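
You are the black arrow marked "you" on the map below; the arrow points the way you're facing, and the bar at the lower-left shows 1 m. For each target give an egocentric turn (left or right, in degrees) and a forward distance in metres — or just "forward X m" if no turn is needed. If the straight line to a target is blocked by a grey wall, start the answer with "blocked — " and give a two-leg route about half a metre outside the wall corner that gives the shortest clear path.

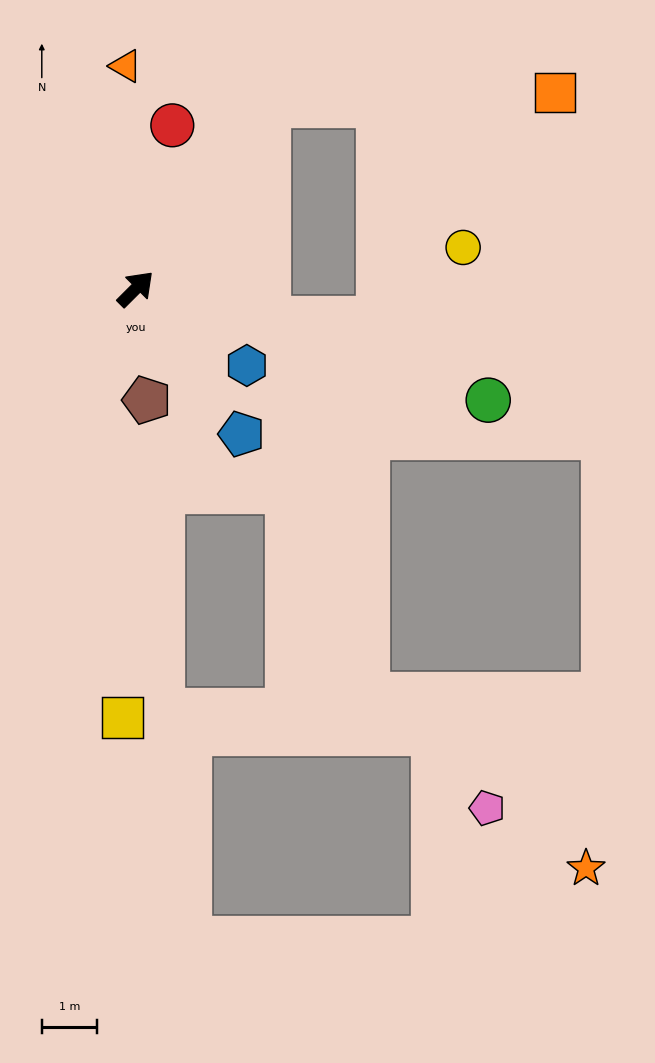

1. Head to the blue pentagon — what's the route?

turn right 99°, forward 3.3 m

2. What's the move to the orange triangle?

turn left 48°, forward 4.1 m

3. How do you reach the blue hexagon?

turn right 80°, forward 2.5 m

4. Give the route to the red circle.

turn left 32°, forward 3.1 m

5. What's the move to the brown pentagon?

turn right 129°, forward 2.0 m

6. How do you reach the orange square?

blocked — turn left 10°, forward 4.1 m, then turn right 53°, forward 5.2 m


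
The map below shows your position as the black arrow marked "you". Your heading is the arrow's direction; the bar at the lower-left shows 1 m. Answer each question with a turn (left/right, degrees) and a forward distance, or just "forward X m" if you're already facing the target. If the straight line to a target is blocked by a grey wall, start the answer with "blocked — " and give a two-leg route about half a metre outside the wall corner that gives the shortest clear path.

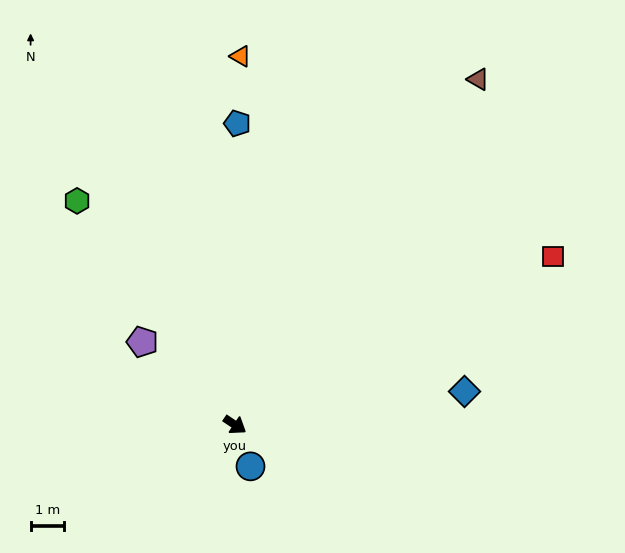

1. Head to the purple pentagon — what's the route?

turn left 172°, forward 3.7 m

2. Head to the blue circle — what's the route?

turn right 36°, forward 1.3 m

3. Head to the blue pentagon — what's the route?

turn left 123°, forward 9.0 m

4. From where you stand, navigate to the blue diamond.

turn left 42°, forward 6.9 m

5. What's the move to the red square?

turn left 62°, forward 10.7 m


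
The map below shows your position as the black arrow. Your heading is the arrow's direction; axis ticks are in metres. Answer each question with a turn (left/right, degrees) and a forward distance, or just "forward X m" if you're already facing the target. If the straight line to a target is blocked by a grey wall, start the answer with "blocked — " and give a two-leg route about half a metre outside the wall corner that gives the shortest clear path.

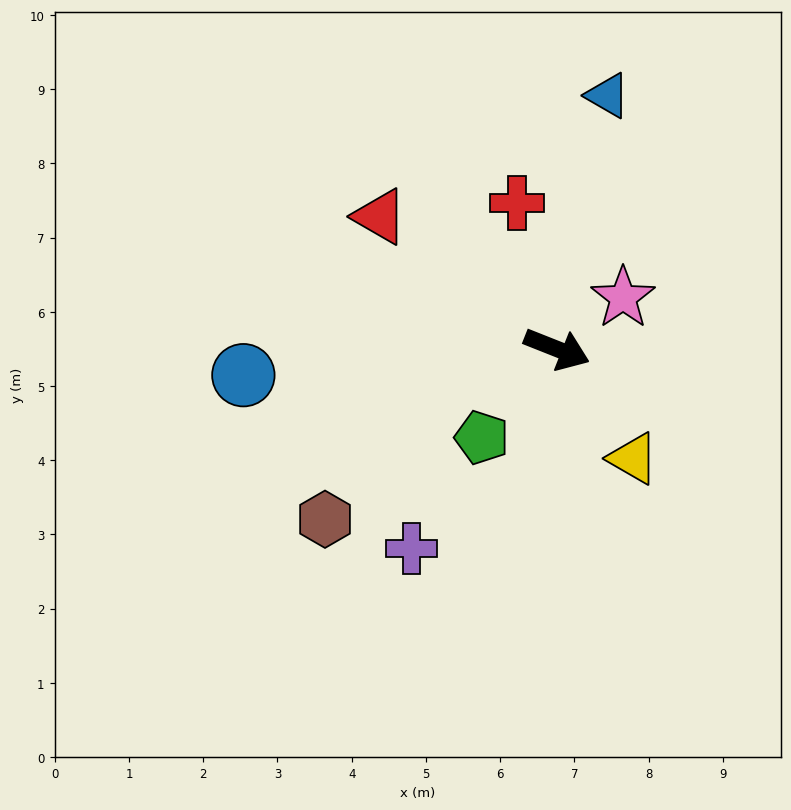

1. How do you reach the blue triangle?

turn left 100°, forward 3.5 m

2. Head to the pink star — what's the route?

turn left 59°, forward 1.1 m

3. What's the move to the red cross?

turn left 127°, forward 2.0 m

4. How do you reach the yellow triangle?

turn right 34°, forward 1.8 m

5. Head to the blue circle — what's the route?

turn right 154°, forward 4.2 m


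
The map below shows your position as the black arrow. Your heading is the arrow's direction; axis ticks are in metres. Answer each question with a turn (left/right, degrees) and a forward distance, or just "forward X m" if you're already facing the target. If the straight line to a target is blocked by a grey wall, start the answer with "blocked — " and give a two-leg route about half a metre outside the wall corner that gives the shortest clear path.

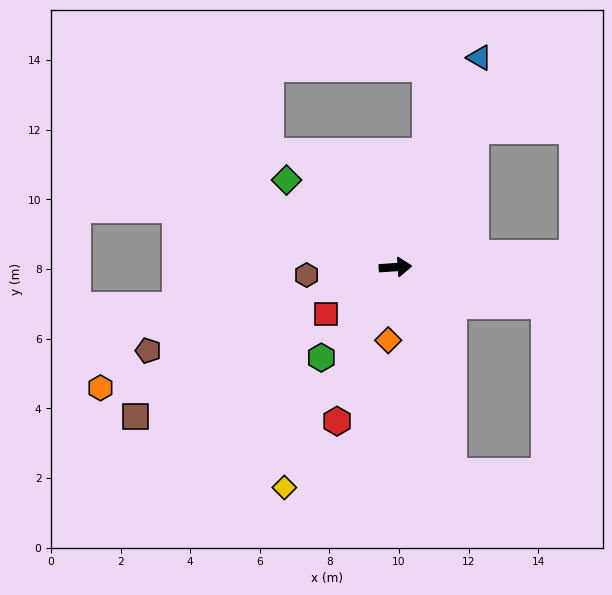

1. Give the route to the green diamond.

turn left 137°, forward 4.0 m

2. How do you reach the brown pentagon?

turn right 165°, forward 7.5 m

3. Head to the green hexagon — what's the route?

turn right 133°, forward 3.4 m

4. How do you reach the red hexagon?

turn right 115°, forward 4.7 m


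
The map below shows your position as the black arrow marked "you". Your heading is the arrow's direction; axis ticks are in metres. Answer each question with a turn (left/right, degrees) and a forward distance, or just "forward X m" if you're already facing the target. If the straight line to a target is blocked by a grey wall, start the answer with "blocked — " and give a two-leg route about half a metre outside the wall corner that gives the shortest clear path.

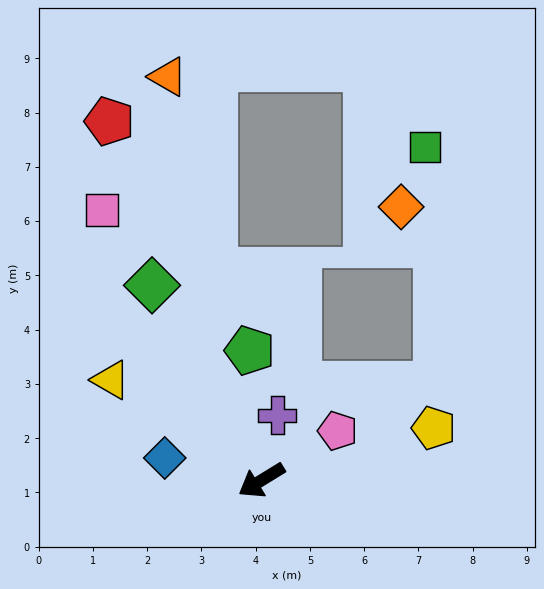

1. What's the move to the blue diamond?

turn right 45°, forward 1.8 m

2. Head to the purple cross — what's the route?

turn right 135°, forward 1.2 m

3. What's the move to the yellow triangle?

turn right 65°, forward 3.3 m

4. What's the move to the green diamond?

turn right 92°, forward 4.1 m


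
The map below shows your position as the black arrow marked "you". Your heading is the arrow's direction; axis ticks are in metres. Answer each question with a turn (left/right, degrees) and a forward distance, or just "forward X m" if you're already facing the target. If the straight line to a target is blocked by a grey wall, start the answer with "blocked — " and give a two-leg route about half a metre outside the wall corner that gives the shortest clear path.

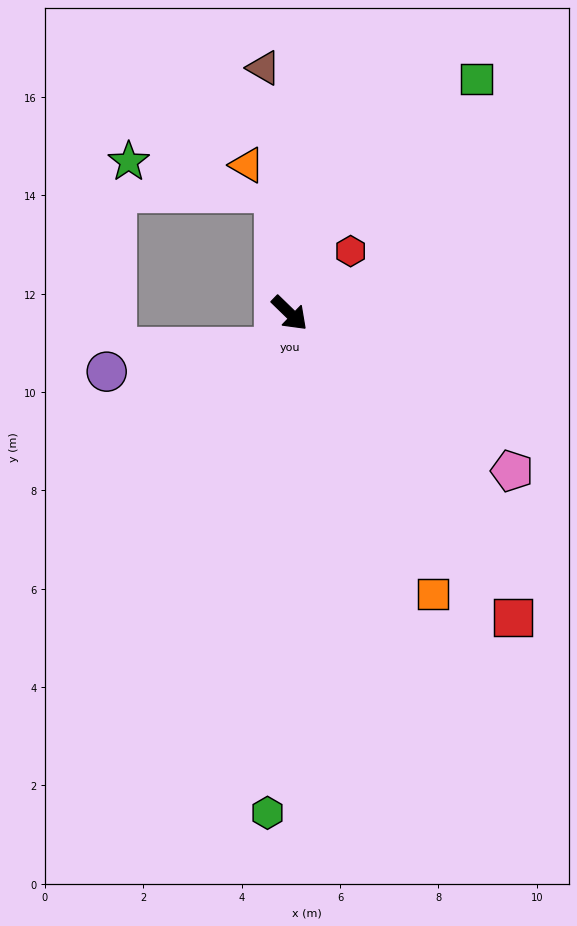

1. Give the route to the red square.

turn right 10°, forward 7.7 m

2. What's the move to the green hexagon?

turn right 48°, forward 10.2 m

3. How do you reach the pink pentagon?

turn left 9°, forward 5.5 m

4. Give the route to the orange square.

turn right 19°, forward 6.4 m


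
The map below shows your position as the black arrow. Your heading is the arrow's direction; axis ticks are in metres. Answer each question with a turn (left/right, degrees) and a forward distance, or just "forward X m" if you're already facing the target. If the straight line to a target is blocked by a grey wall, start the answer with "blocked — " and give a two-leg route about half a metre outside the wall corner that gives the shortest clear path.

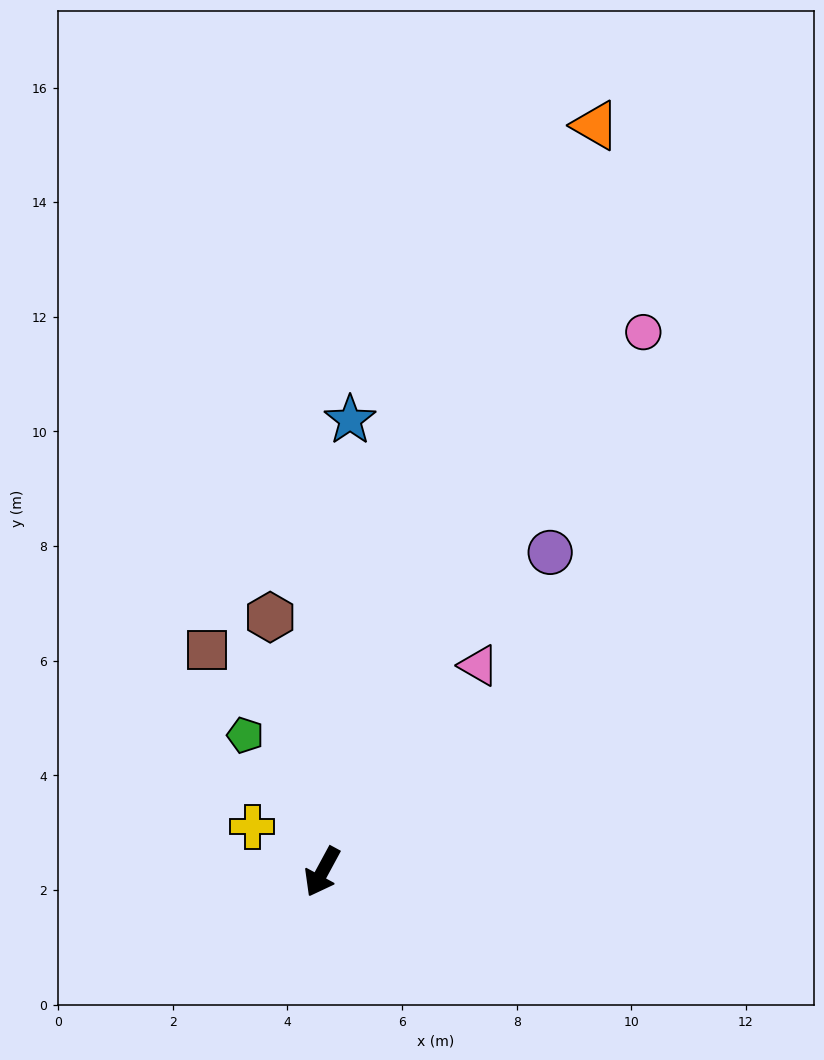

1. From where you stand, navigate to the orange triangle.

turn right 172°, forward 13.9 m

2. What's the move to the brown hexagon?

turn right 140°, forward 4.5 m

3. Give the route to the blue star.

turn right 155°, forward 7.9 m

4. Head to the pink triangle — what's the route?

turn left 171°, forward 4.5 m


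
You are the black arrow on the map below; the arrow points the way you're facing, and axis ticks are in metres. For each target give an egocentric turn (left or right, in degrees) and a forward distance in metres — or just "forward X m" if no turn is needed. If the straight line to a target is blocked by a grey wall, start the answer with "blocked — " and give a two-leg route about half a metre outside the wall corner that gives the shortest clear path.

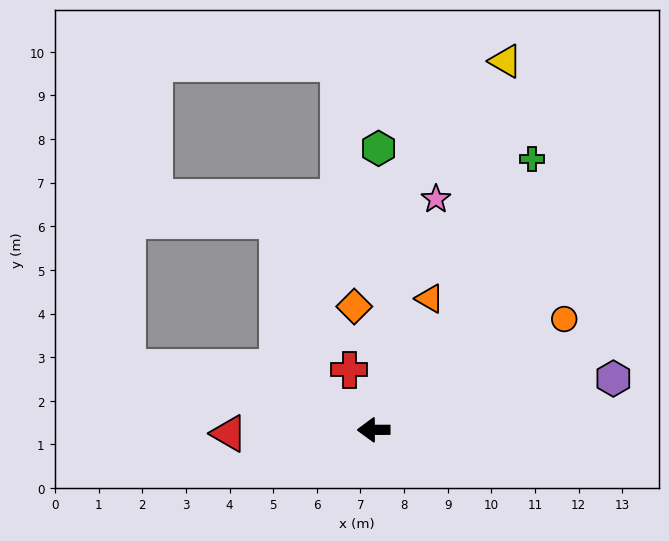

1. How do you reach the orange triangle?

turn right 113°, forward 3.3 m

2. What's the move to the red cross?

turn right 68°, forward 1.5 m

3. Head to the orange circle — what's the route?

turn right 150°, forward 5.1 m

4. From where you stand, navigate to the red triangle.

forward 3.3 m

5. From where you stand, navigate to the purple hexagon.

turn right 168°, forward 5.6 m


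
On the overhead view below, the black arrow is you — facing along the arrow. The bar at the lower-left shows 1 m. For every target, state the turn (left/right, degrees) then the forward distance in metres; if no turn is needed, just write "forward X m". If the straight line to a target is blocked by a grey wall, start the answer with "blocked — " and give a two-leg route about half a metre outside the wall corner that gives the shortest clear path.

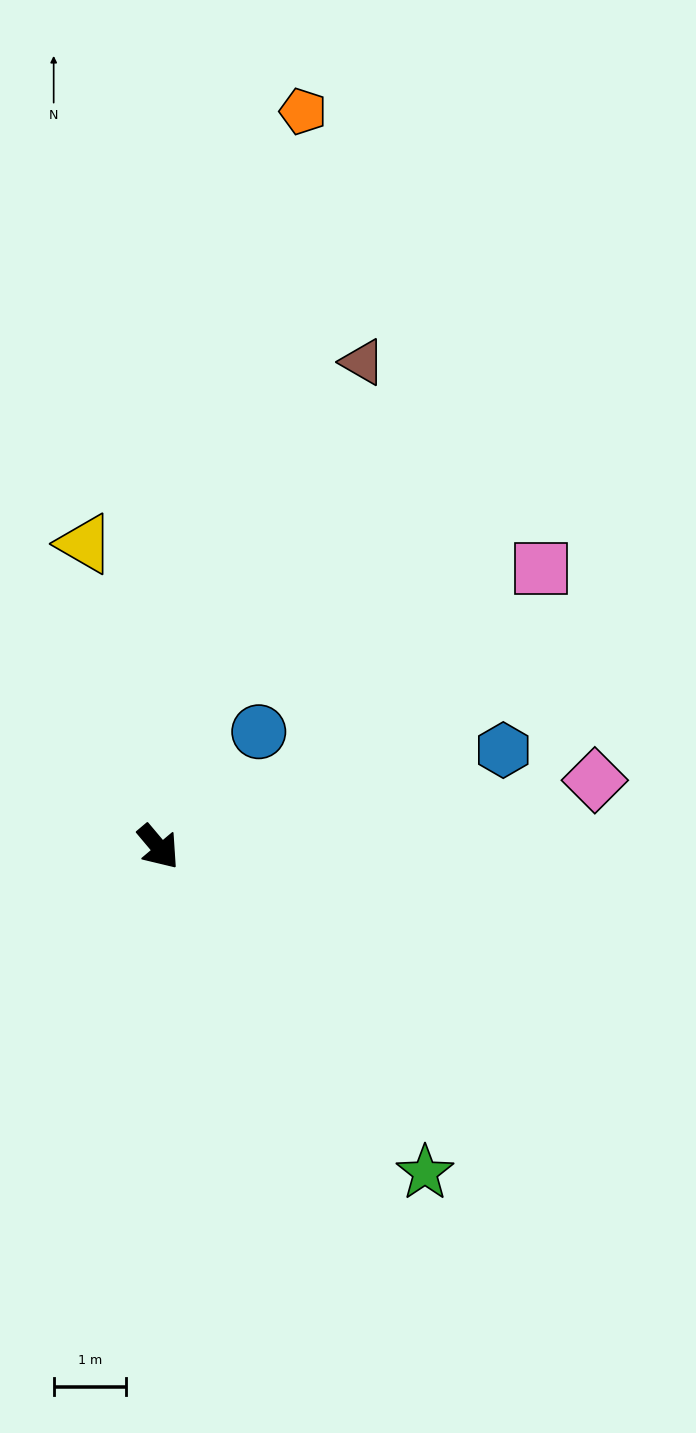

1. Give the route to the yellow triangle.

turn left 154°, forward 4.3 m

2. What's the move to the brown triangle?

turn left 117°, forward 7.3 m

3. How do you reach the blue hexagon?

turn left 66°, forward 4.9 m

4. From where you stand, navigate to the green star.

forward 5.8 m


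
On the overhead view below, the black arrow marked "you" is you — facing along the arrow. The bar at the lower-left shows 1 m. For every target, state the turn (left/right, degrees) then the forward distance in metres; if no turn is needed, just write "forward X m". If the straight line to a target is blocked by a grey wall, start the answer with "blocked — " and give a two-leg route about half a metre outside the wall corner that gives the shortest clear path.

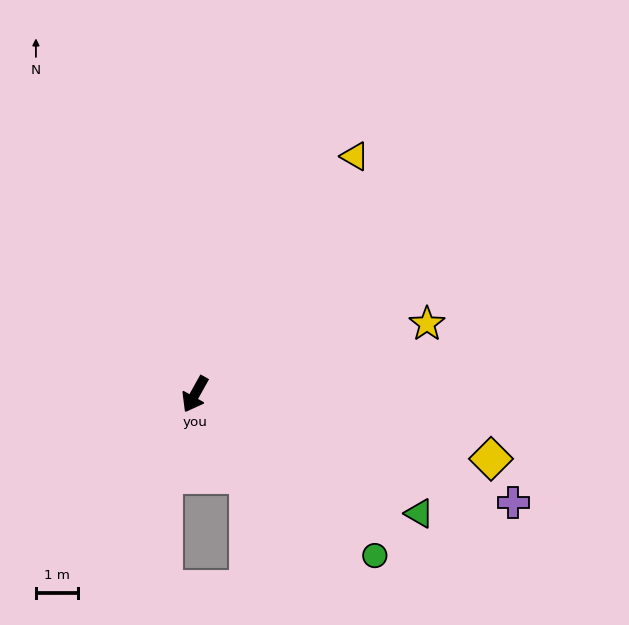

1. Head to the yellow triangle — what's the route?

turn left 175°, forward 6.8 m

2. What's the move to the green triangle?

turn left 91°, forward 6.1 m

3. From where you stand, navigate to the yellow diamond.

turn left 107°, forward 7.2 m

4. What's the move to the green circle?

turn left 77°, forward 5.8 m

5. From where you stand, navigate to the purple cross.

turn left 100°, forward 8.0 m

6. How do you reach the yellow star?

turn left 136°, forward 5.8 m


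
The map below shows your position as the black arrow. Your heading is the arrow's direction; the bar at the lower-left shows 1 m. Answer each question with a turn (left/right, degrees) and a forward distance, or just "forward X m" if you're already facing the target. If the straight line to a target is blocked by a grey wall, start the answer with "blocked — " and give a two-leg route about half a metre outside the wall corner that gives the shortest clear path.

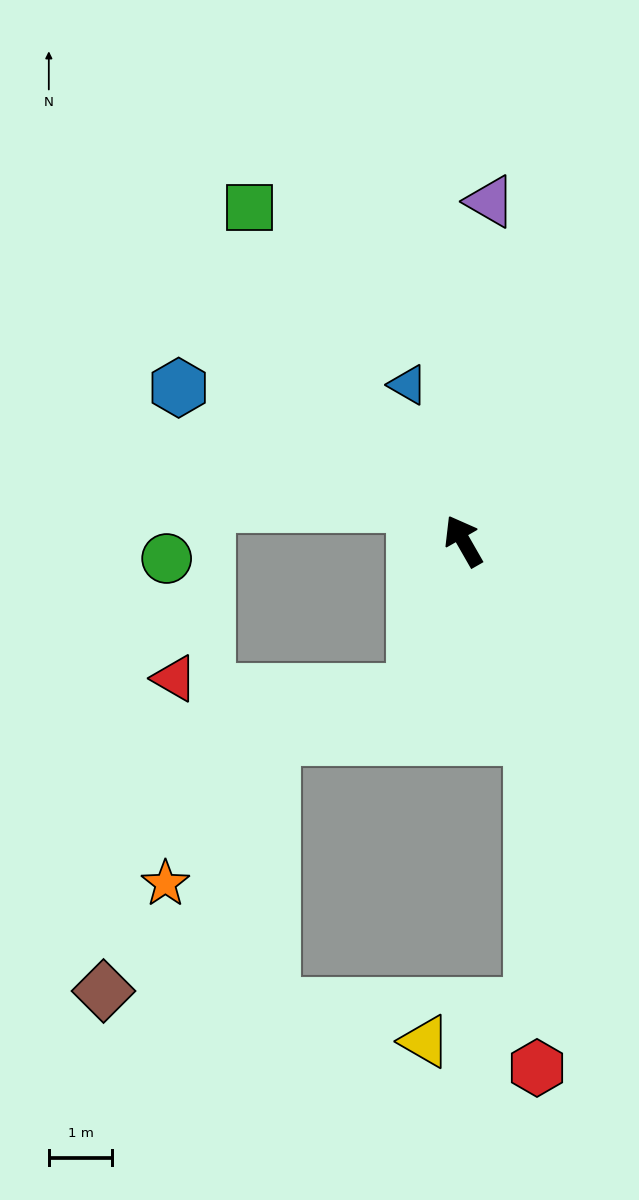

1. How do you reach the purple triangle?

turn right 34°, forward 5.4 m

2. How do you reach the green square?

turn left 3°, forward 6.2 m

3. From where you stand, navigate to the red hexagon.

blocked — turn left 169°, forward 3.3 m, then turn right 18°, forward 5.2 m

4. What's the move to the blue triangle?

turn right 10°, forward 2.6 m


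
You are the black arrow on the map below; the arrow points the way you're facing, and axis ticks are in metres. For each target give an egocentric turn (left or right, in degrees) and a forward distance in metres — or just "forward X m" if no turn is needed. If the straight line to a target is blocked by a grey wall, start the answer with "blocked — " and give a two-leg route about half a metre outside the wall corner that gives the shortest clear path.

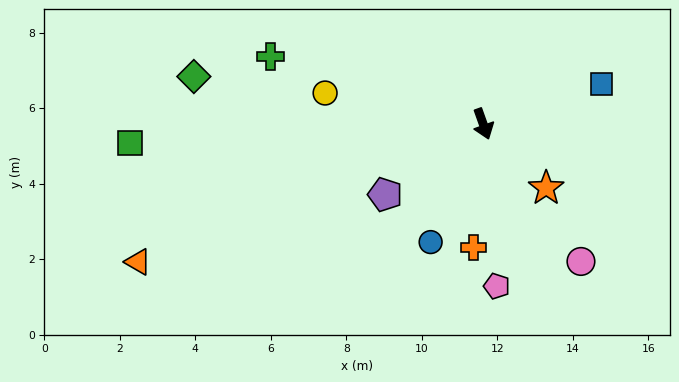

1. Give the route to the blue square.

turn left 89°, forward 3.3 m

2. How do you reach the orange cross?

turn right 24°, forward 3.3 m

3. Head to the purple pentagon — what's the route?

turn right 74°, forward 3.2 m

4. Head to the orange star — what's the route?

turn left 25°, forward 2.4 m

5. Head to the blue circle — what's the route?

turn right 44°, forward 3.4 m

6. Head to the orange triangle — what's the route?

turn right 88°, forward 9.8 m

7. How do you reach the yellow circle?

turn right 121°, forward 4.3 m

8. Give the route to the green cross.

turn right 127°, forward 5.9 m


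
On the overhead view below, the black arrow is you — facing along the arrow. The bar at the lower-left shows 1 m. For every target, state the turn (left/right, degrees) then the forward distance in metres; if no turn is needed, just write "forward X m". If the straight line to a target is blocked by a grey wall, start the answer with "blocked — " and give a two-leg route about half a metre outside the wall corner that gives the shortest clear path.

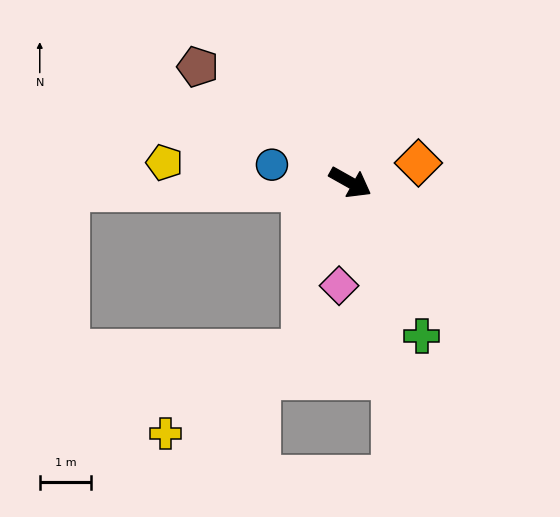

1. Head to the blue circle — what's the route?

turn right 163°, forward 1.6 m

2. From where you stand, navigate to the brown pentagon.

turn left 172°, forward 3.7 m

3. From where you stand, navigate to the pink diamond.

turn right 67°, forward 2.0 m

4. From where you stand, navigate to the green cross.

turn right 36°, forward 3.3 m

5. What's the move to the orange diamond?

turn left 45°, forward 1.4 m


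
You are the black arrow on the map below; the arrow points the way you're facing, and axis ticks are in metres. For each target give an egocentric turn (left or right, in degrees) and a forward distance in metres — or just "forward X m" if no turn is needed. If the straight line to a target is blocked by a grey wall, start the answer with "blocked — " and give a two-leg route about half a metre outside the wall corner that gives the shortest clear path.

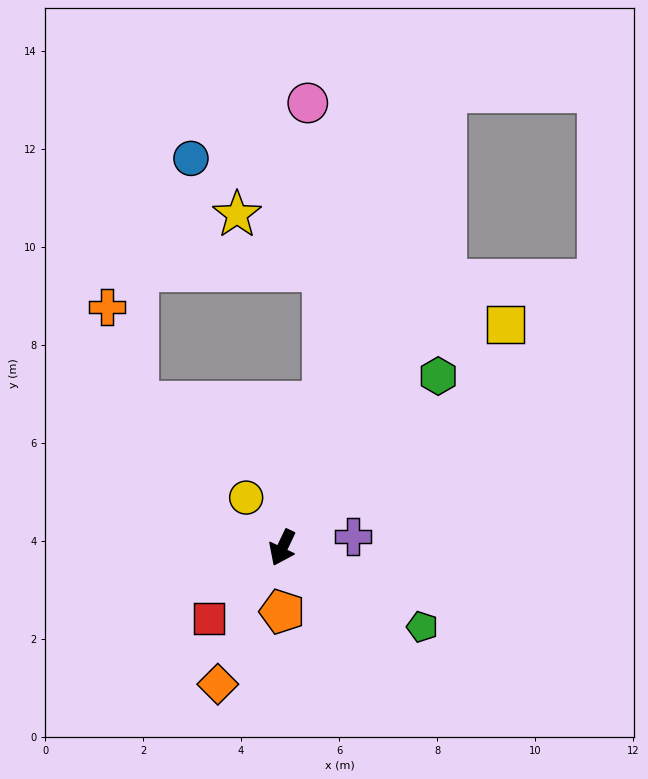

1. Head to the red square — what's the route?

turn right 20°, forward 2.1 m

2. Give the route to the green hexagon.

turn left 163°, forward 4.7 m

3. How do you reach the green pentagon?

turn left 86°, forward 3.3 m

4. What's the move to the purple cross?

turn left 124°, forward 1.5 m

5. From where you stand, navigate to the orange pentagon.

turn left 25°, forward 1.3 m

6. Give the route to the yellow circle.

turn right 119°, forward 1.3 m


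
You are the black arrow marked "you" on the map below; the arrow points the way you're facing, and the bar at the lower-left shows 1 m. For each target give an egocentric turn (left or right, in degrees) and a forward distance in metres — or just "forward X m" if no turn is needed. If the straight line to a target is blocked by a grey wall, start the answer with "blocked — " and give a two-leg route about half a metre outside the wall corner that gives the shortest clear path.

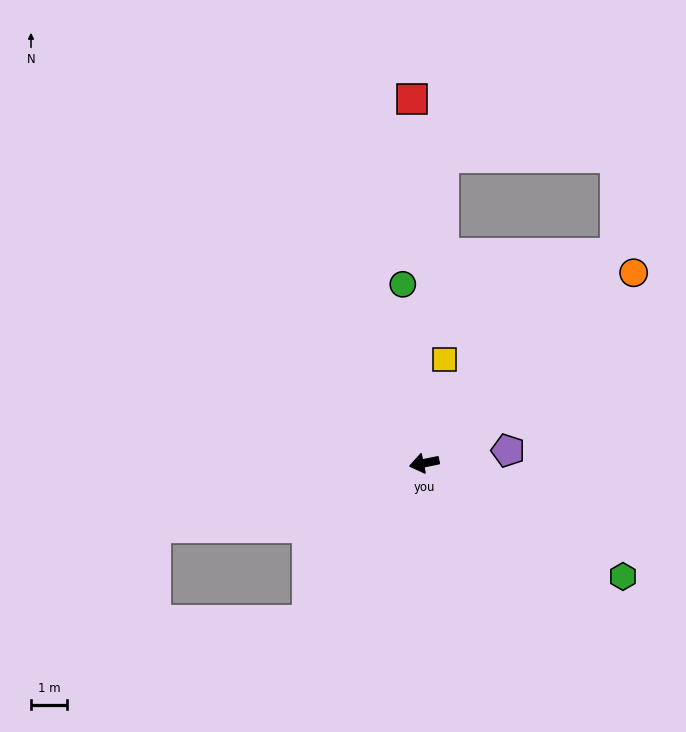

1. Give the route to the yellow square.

turn right 112°, forward 2.9 m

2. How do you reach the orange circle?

turn right 149°, forward 7.8 m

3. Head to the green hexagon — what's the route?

turn left 139°, forward 6.3 m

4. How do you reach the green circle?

turn right 95°, forward 5.0 m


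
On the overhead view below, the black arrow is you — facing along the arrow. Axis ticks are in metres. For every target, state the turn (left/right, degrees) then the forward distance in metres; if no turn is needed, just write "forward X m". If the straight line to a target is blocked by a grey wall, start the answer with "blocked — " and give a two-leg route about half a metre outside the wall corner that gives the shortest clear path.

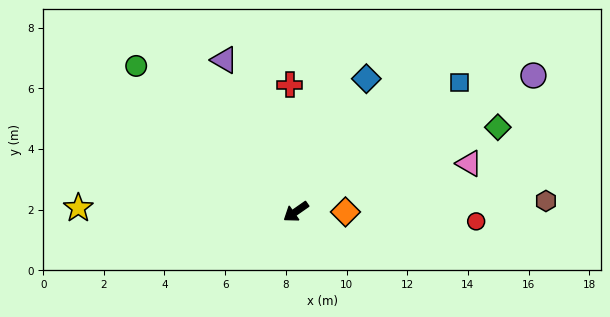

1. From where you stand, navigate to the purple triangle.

turn right 100°, forward 5.5 m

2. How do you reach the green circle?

turn right 77°, forward 7.1 m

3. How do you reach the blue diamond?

turn right 153°, forward 5.0 m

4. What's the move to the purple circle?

turn left 175°, forward 9.0 m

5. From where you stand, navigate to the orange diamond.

turn left 145°, forward 1.6 m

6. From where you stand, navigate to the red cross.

turn right 122°, forward 4.2 m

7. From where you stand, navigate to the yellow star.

turn right 36°, forward 7.2 m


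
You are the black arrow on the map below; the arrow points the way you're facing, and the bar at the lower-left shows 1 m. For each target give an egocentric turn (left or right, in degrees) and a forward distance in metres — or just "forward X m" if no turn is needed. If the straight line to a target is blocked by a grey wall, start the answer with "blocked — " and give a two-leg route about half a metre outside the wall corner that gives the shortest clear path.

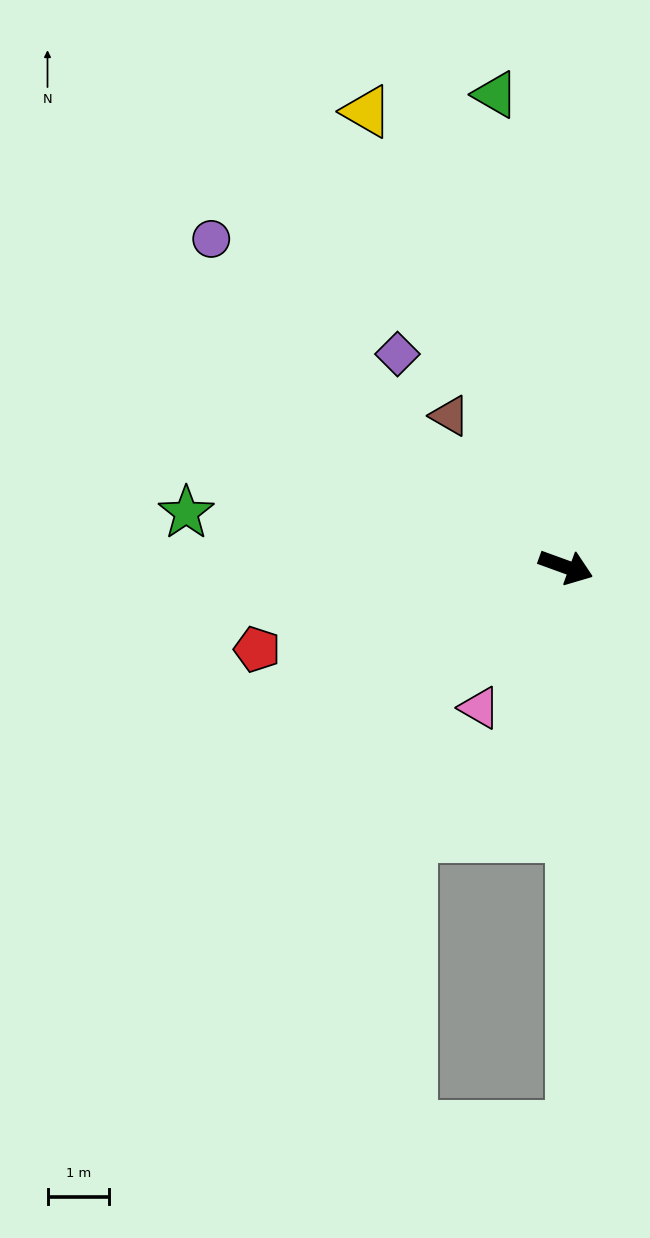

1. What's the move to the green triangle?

turn left 118°, forward 7.7 m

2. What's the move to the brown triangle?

turn left 147°, forward 3.1 m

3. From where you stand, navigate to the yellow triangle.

turn left 134°, forward 8.0 m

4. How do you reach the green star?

turn right 168°, forward 6.2 m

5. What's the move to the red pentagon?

turn right 145°, forward 5.2 m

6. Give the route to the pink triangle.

turn right 102°, forward 2.7 m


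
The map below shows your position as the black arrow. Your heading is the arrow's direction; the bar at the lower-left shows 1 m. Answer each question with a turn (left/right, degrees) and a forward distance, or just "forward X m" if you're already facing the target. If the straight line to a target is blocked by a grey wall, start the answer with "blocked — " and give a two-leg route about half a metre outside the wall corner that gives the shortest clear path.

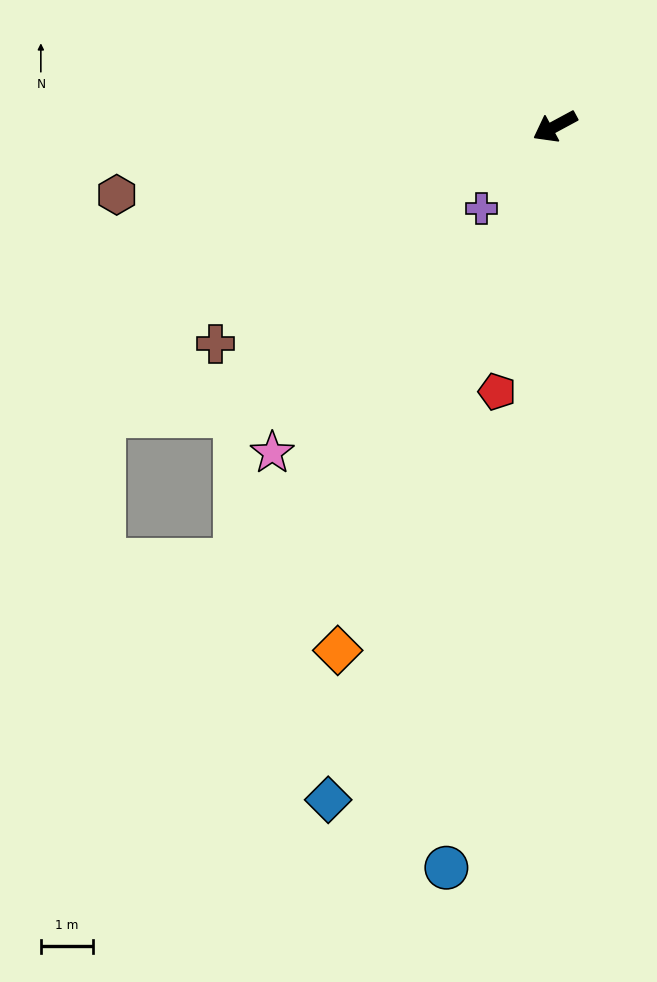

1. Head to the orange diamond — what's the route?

turn left 39°, forward 10.9 m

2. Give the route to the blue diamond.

turn left 43°, forward 13.7 m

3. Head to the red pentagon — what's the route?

turn left 49°, forward 5.2 m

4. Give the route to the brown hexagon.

turn right 20°, forward 8.5 m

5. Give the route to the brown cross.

turn left 4°, forward 7.8 m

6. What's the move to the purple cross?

turn left 20°, forward 2.1 m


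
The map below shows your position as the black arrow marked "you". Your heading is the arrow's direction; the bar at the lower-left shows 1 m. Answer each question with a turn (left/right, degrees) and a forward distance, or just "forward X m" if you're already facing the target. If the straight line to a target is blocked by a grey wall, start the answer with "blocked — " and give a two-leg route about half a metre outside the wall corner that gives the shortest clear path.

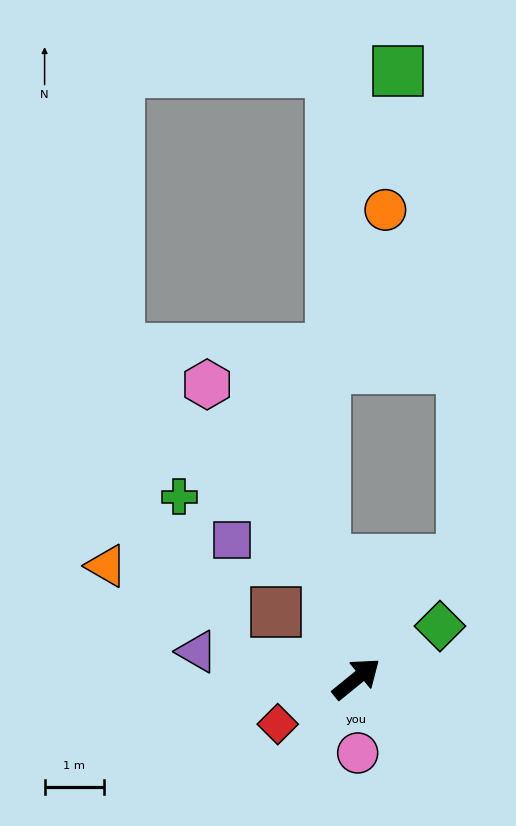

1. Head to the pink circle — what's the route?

turn right 128°, forward 1.3 m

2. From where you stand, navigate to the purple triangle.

turn left 131°, forward 2.7 m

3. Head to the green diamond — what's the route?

turn right 7°, forward 1.7 m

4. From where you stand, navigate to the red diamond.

turn left 171°, forward 1.5 m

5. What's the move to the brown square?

turn left 101°, forward 1.8 m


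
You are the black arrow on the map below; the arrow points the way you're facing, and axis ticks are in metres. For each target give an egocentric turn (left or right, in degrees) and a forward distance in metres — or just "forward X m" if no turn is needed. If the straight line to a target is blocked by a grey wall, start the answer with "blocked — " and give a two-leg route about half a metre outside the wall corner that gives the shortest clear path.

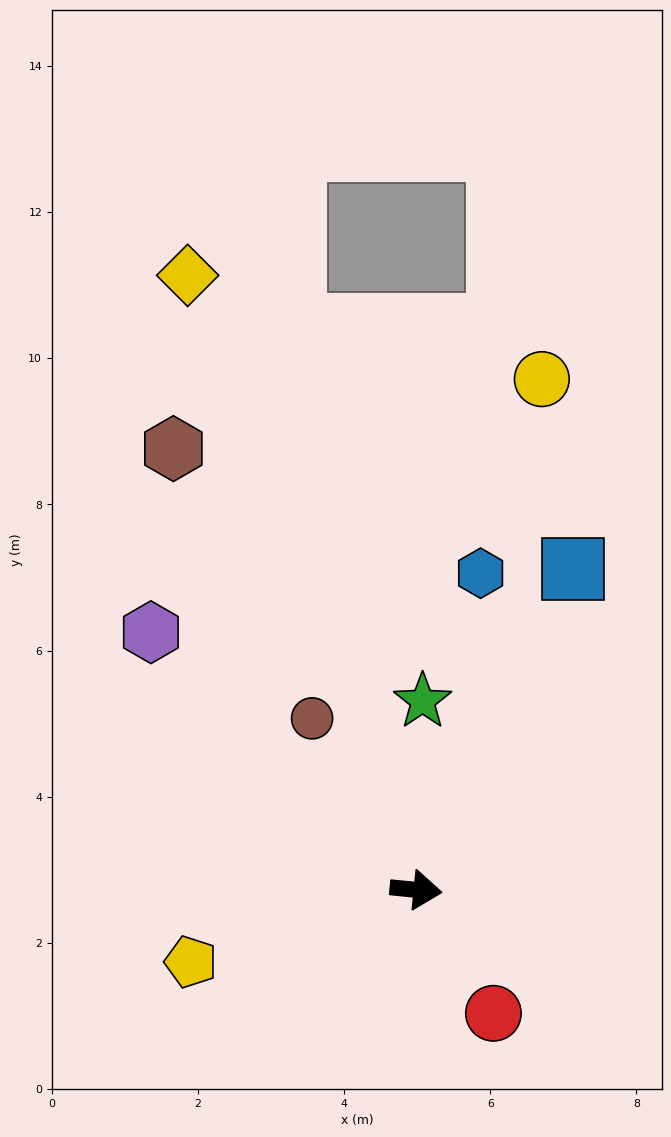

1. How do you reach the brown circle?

turn left 127°, forward 2.7 m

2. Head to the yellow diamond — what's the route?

turn left 116°, forward 9.0 m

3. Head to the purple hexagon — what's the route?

turn left 141°, forward 5.1 m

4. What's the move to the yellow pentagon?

turn right 157°, forward 3.2 m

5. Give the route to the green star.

turn left 94°, forward 2.6 m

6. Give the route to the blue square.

turn left 70°, forward 4.9 m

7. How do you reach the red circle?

turn right 52°, forward 2.0 m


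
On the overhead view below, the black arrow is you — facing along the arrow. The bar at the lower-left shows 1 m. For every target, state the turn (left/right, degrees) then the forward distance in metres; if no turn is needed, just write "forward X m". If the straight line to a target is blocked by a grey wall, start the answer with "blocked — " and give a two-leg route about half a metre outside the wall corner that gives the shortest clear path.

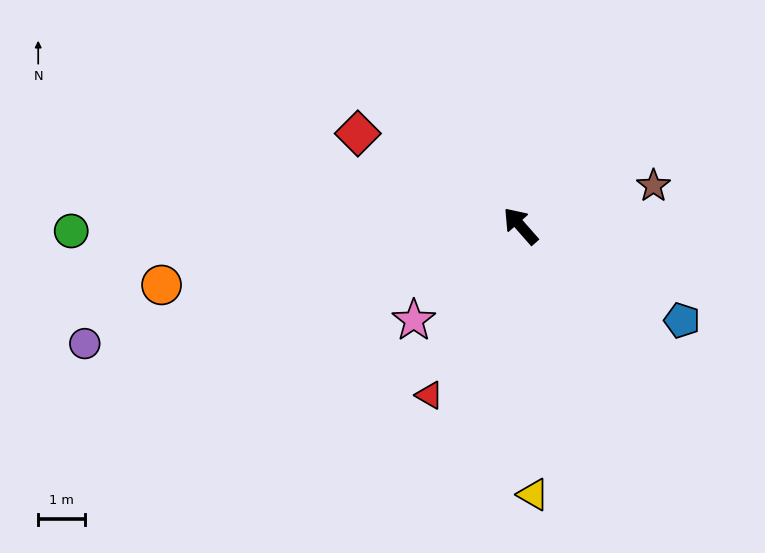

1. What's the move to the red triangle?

turn left 110°, forward 4.1 m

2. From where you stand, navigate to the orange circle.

turn left 58°, forward 7.8 m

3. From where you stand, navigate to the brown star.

turn right 115°, forward 3.0 m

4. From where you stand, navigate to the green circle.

turn left 49°, forward 9.7 m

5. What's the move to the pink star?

turn left 90°, forward 3.1 m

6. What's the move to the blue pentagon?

turn right 162°, forward 4.0 m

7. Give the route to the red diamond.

turn left 19°, forward 4.0 m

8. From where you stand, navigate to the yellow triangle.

turn left 141°, forward 5.8 m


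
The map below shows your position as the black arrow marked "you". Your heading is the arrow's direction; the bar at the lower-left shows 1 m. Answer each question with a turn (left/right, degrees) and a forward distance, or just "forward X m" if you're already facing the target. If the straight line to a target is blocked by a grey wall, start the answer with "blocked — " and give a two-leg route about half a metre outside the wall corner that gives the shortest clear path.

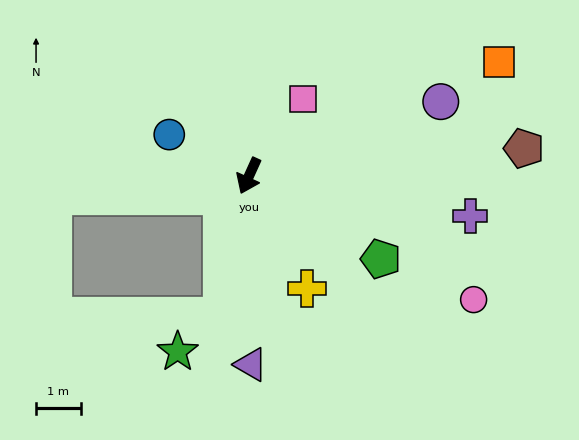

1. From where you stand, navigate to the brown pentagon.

turn left 120°, forward 6.2 m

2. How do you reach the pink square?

turn left 169°, forward 2.1 m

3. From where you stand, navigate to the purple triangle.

turn left 25°, forward 4.2 m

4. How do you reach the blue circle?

turn right 93°, forward 2.0 m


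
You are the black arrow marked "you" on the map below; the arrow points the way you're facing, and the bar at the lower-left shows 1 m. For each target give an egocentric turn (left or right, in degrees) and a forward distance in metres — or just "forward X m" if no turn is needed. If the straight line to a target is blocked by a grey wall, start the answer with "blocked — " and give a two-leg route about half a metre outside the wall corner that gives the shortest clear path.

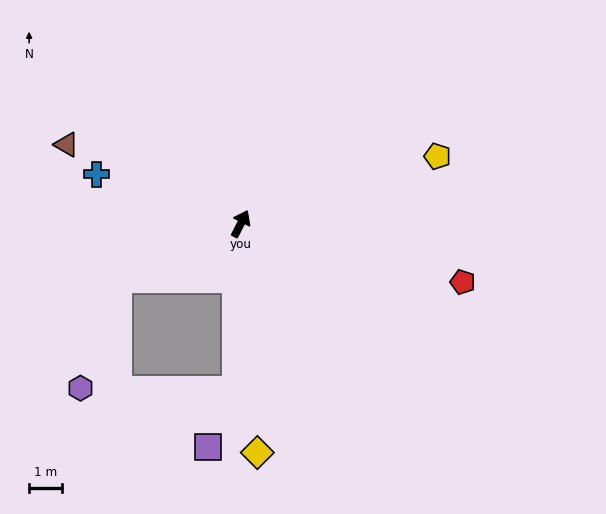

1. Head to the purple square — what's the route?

blocked — turn right 155°, forward 5.1 m, then turn right 24°, forward 2.0 m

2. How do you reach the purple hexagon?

blocked — turn left 141°, forward 4.1 m, then turn left 47°, forward 3.6 m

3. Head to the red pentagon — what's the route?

turn right 78°, forward 7.0 m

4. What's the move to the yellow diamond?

turn right 149°, forward 7.0 m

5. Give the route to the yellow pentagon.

turn right 44°, forward 6.4 m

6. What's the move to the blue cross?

turn left 98°, forward 4.7 m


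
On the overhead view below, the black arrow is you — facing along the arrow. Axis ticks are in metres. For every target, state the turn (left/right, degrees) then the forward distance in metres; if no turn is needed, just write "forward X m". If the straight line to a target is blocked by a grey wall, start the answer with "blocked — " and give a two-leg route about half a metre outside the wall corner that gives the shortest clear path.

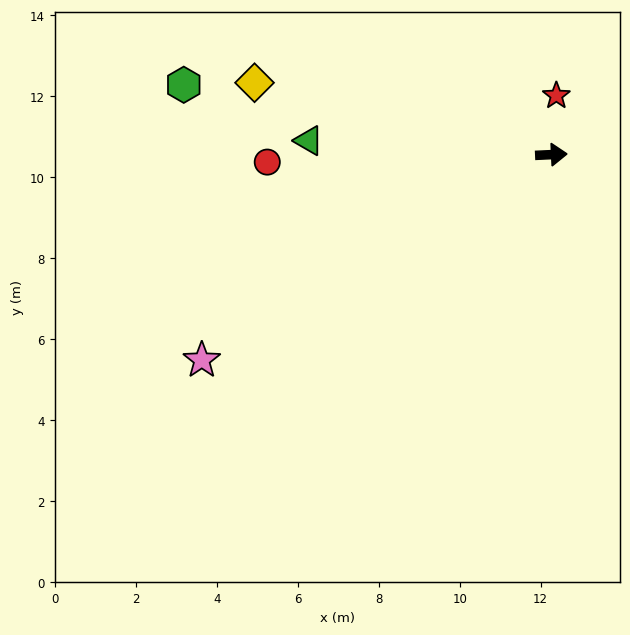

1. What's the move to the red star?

turn left 83°, forward 1.5 m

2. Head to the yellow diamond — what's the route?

turn left 164°, forward 7.5 m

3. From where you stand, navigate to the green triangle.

turn left 174°, forward 6.0 m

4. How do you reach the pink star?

turn right 152°, forward 10.0 m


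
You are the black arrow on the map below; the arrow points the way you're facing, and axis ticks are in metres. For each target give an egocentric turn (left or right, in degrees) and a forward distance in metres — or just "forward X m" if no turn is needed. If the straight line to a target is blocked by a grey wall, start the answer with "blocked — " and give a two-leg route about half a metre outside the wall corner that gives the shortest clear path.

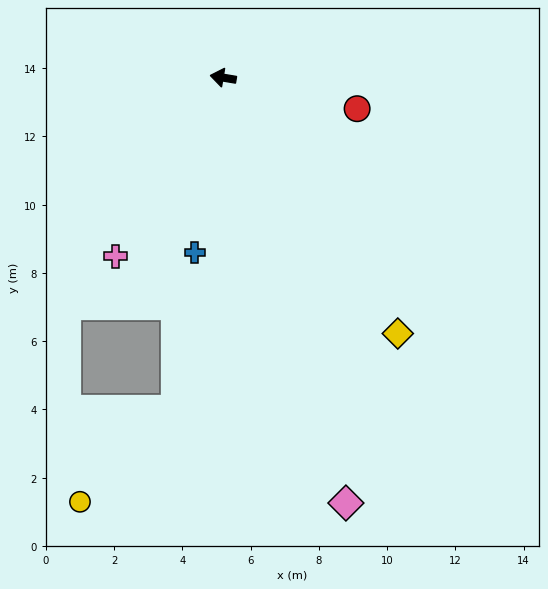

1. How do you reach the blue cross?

turn left 90°, forward 5.2 m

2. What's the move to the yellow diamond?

turn left 134°, forward 9.1 m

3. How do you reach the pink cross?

turn left 68°, forward 6.1 m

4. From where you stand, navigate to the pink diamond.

turn left 116°, forward 13.0 m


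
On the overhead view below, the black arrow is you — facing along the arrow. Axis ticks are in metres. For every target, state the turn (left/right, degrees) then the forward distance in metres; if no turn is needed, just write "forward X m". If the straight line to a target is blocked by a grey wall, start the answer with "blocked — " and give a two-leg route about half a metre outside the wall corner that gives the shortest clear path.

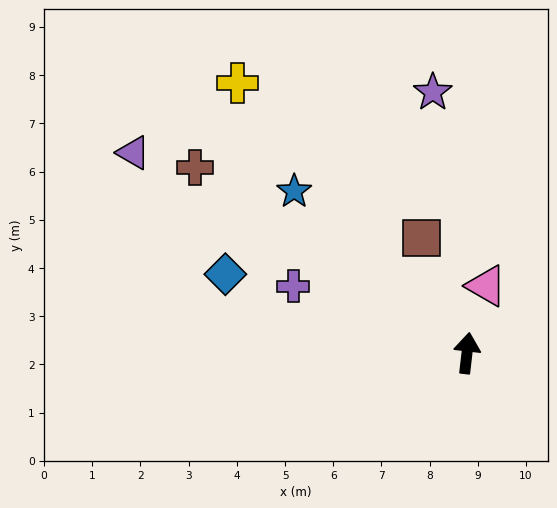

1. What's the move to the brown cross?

turn left 62°, forward 6.8 m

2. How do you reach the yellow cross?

turn left 47°, forward 7.3 m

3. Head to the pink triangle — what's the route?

turn right 10°, forward 1.4 m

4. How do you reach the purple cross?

turn left 76°, forward 3.9 m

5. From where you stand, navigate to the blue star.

turn left 53°, forward 4.9 m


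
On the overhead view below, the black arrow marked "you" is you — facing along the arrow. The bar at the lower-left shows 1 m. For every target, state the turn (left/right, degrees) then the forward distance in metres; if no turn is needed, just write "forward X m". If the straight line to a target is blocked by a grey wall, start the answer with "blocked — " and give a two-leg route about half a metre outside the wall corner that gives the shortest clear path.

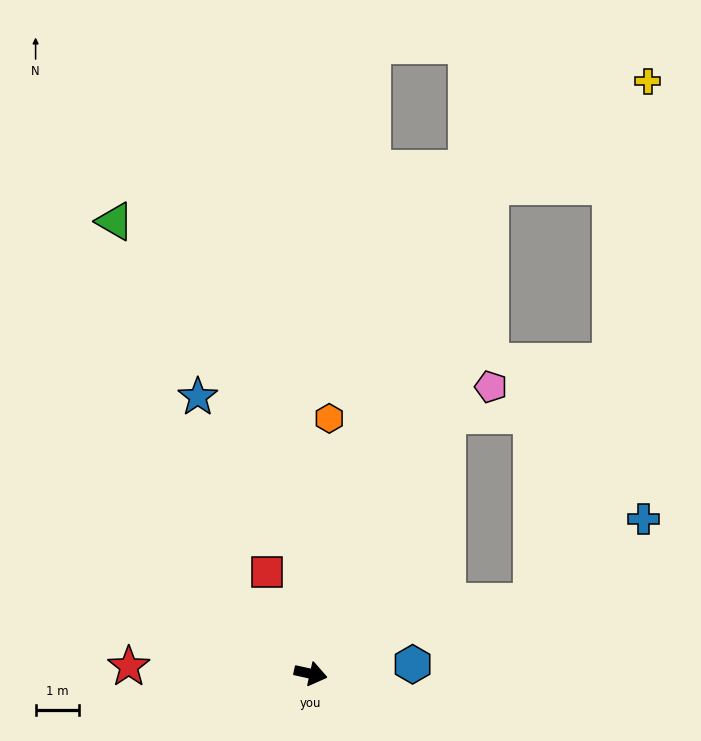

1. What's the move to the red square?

turn left 126°, forward 2.5 m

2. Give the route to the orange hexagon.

turn left 98°, forward 5.8 m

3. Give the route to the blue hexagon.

turn left 18°, forward 2.3 m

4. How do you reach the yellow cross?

blocked — turn left 82°, forward 11.9 m, then turn right 36°, forward 4.3 m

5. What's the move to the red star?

turn right 170°, forward 4.2 m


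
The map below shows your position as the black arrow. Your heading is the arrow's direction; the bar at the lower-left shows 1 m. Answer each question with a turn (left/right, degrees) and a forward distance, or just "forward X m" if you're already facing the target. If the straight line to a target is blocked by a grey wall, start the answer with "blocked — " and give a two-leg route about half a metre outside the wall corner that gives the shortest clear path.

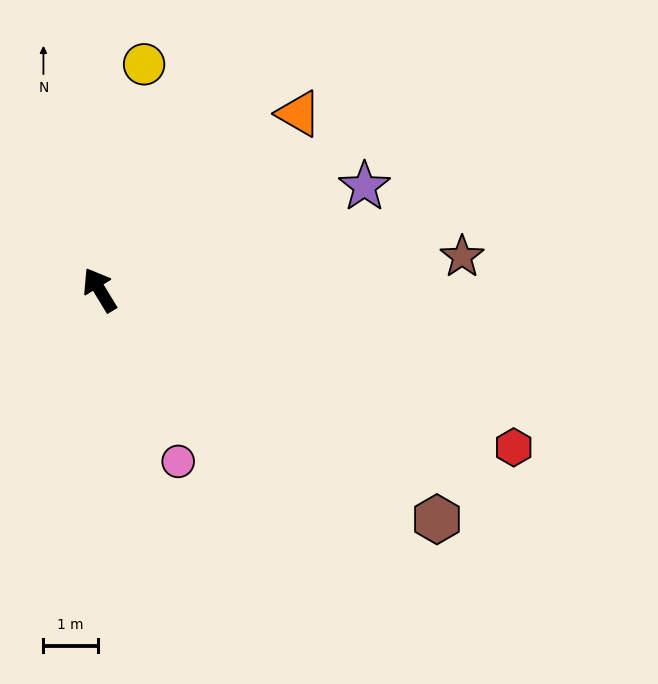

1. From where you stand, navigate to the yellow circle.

turn right 42°, forward 4.2 m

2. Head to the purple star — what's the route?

turn right 100°, forward 5.3 m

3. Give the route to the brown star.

turn right 116°, forward 6.7 m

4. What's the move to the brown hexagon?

turn right 156°, forward 7.5 m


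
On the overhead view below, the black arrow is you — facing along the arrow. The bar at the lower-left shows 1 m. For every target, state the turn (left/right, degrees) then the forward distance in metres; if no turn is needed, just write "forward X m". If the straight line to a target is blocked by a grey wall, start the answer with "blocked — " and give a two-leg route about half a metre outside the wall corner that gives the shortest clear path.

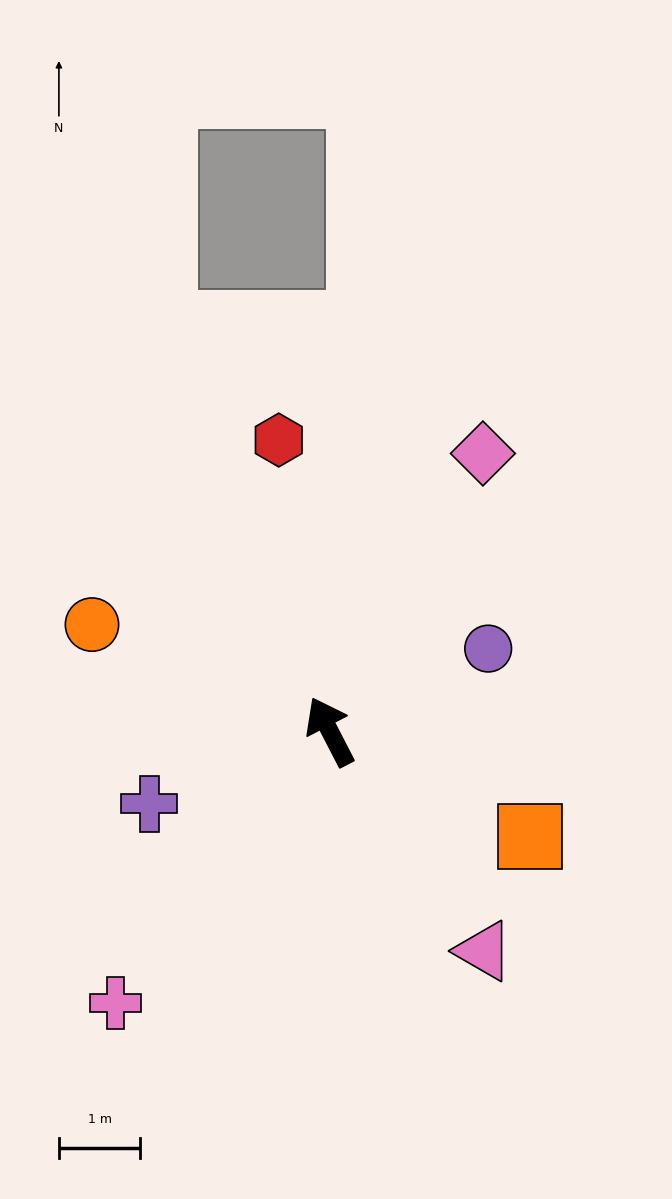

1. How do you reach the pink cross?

turn left 114°, forward 4.3 m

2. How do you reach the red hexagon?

turn right 17°, forward 3.6 m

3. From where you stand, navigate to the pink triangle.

turn right 172°, forward 3.3 m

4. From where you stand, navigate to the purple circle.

turn right 90°, forward 2.2 m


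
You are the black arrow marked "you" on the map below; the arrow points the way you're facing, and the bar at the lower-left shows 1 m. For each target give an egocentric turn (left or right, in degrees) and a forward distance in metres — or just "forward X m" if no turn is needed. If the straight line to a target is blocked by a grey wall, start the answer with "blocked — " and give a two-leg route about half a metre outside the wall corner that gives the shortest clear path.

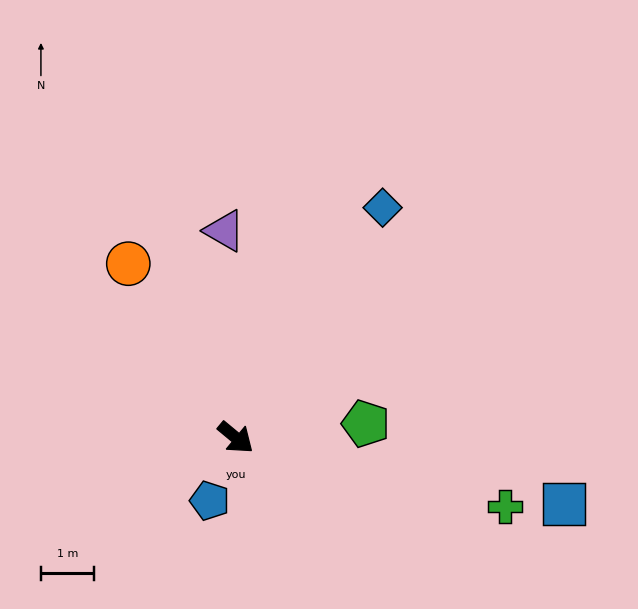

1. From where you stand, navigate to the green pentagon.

turn left 46°, forward 2.4 m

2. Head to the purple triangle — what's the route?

turn left 133°, forward 3.9 m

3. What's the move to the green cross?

turn left 25°, forward 5.2 m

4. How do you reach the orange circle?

turn left 161°, forward 3.8 m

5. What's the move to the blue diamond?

turn left 97°, forward 5.1 m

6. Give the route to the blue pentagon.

turn right 73°, forward 1.3 m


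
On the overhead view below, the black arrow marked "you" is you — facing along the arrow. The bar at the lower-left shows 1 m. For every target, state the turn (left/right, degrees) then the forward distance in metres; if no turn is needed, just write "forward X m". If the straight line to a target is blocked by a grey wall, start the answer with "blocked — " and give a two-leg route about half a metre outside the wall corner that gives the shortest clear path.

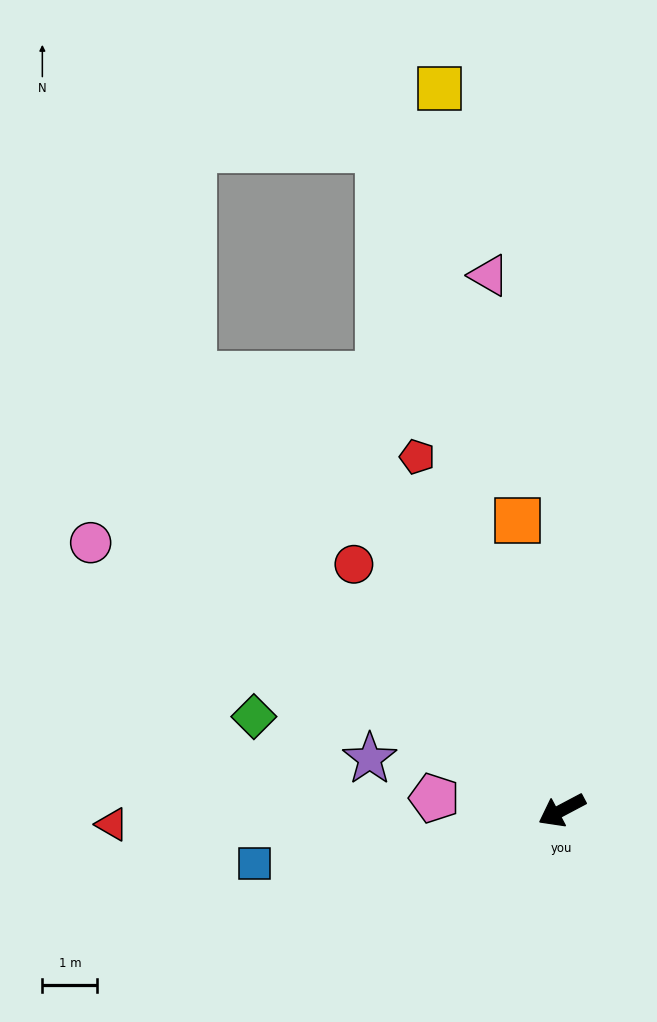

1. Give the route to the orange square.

turn right 109°, forward 5.3 m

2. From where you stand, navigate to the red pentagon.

turn right 96°, forward 6.9 m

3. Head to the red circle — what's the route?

turn right 78°, forward 5.8 m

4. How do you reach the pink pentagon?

turn right 33°, forward 2.3 m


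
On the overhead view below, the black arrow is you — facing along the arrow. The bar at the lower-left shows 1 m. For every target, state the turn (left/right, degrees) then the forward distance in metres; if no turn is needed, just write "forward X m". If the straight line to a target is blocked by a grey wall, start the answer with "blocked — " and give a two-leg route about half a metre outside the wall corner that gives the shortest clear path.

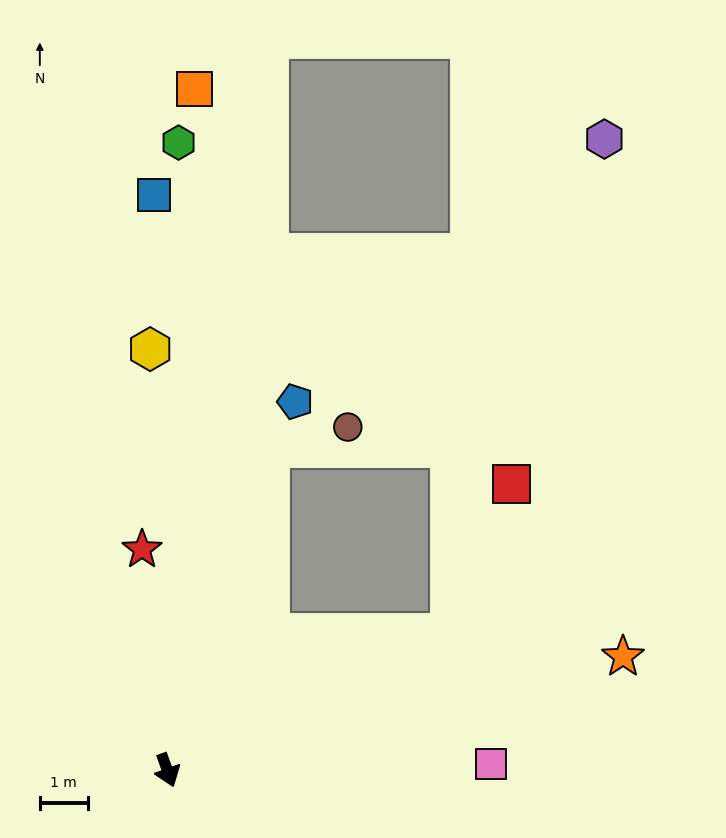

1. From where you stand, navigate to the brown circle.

blocked — turn left 143°, forward 7.1 m, then turn right 58°, forward 1.7 m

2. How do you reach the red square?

blocked — turn left 96°, forward 6.6 m, then turn left 42°, forward 3.4 m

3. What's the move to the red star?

turn left 167°, forward 4.6 m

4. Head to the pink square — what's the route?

turn left 71°, forward 6.8 m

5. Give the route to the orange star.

turn left 84°, forward 9.8 m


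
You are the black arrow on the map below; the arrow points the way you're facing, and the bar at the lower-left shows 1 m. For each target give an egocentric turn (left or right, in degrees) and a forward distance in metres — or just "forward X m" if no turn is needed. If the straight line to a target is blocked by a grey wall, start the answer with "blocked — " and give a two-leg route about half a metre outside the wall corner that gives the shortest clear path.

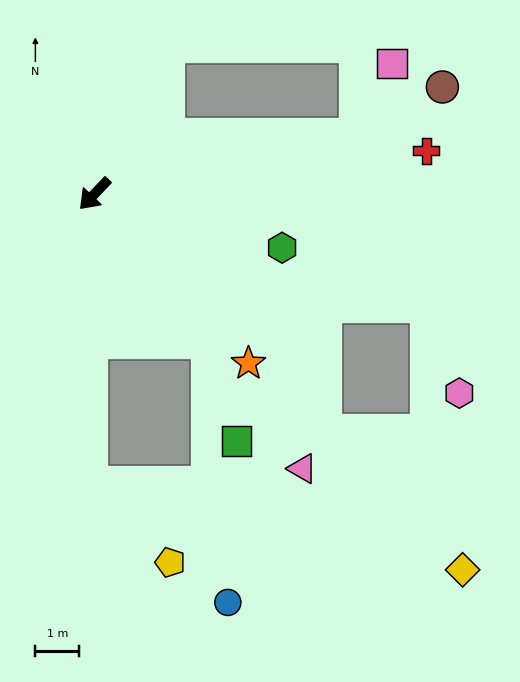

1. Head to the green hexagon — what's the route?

turn left 118°, forward 4.4 m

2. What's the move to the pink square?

blocked — turn left 146°, forward 6.1 m, then turn left 53°, forward 1.8 m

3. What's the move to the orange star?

turn left 86°, forward 5.2 m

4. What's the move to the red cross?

turn left 141°, forward 7.6 m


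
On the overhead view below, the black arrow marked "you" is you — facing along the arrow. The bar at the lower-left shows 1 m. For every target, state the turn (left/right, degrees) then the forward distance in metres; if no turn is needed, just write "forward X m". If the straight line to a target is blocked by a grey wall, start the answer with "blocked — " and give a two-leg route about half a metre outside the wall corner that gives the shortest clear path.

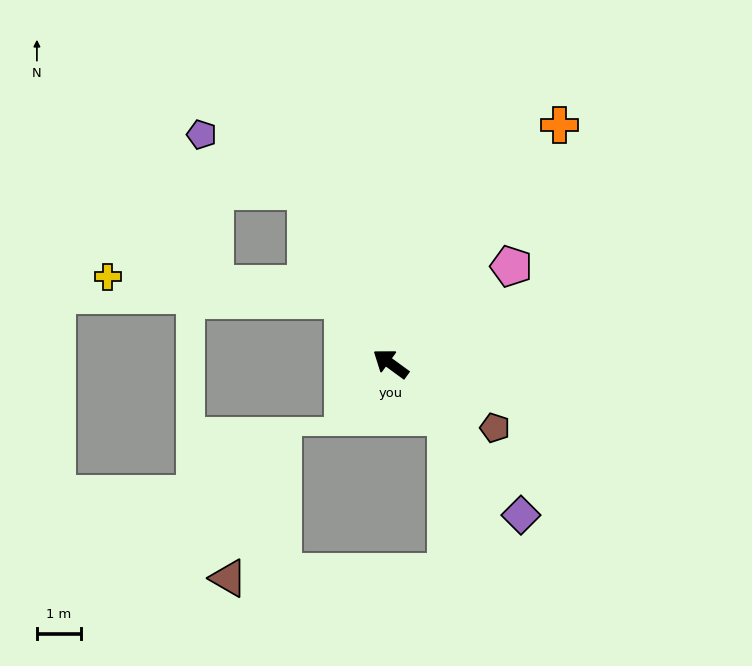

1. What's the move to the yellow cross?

blocked — turn right 17°, forward 1.8 m, then turn left 47°, forward 5.3 m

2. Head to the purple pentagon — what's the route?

blocked — turn right 28°, forward 4.3 m, then turn left 35°, forward 2.7 m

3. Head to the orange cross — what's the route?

turn right 89°, forward 6.6 m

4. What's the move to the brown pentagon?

turn right 175°, forward 2.8 m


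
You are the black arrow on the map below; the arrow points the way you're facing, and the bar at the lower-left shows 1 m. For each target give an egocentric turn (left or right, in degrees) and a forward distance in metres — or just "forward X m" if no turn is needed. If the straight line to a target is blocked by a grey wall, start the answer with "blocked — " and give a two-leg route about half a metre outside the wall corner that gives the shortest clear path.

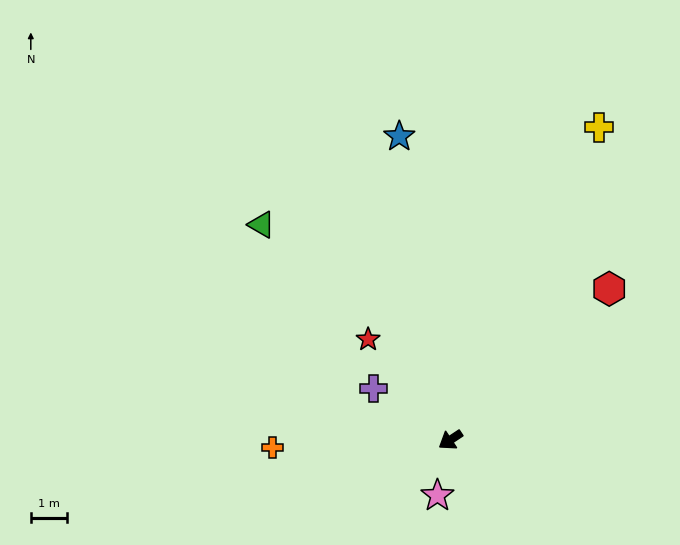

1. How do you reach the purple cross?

turn right 67°, forward 2.6 m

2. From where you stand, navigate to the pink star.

turn left 43°, forward 1.6 m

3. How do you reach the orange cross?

turn right 31°, forward 4.9 m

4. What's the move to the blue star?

turn right 114°, forward 8.5 m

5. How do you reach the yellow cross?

turn right 149°, forward 9.6 m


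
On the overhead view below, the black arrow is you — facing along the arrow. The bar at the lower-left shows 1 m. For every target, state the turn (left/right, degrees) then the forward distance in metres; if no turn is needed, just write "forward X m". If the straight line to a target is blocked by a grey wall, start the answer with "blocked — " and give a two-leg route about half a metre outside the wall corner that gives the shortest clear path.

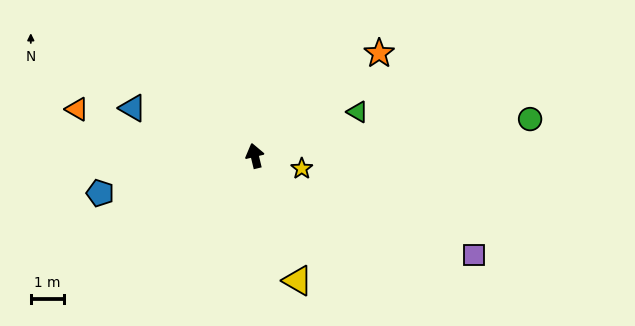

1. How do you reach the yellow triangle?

turn right 175°, forward 4.0 m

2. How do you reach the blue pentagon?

turn left 90°, forward 4.8 m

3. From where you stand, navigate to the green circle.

turn right 96°, forward 8.4 m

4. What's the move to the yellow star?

turn right 119°, forward 1.5 m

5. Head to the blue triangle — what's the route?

turn left 55°, forward 3.9 m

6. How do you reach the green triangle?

turn right 80°, forward 3.4 m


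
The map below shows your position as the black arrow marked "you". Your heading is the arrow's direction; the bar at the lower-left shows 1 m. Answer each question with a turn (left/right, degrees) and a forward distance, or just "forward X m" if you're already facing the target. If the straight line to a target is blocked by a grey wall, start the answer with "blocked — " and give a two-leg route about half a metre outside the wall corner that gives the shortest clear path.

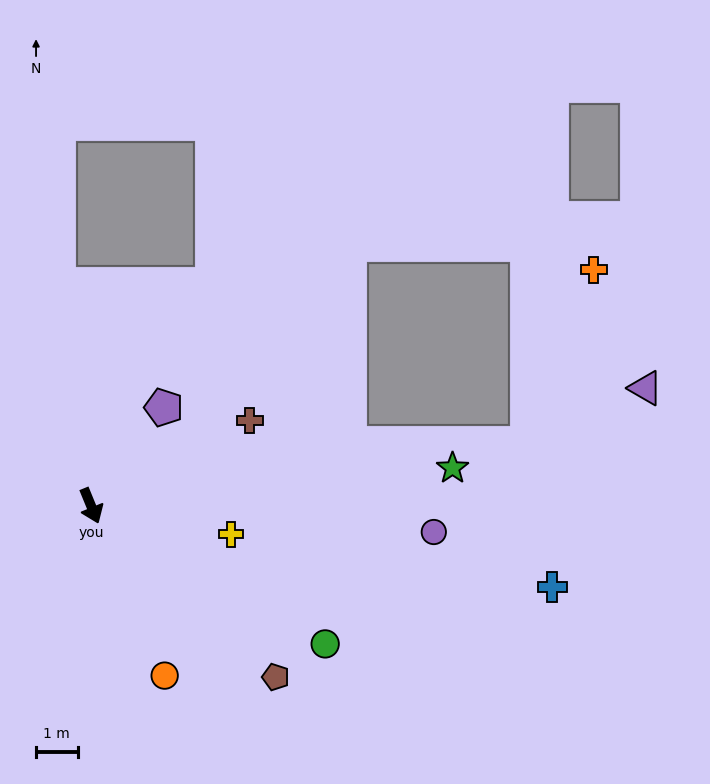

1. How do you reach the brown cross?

turn left 96°, forward 4.3 m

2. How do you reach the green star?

turn left 74°, forward 8.8 m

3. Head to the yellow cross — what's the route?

turn left 56°, forward 3.4 m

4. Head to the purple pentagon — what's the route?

turn left 121°, forward 2.9 m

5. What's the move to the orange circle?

forward 4.5 m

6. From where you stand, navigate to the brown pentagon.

turn left 25°, forward 6.1 m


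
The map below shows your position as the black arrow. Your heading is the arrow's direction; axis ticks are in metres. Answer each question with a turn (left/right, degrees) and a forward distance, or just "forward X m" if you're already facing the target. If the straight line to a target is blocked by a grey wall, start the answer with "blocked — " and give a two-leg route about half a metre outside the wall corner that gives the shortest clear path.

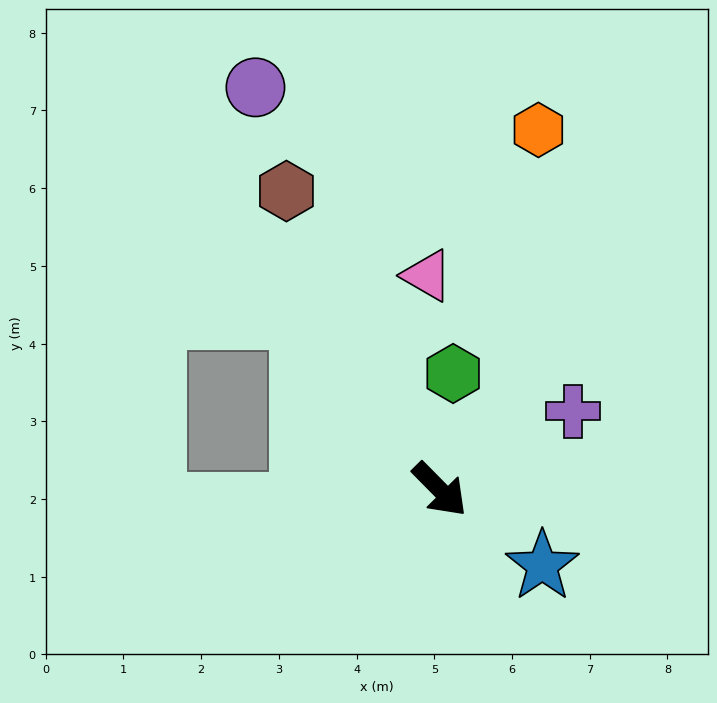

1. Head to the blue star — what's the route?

turn left 9°, forward 1.6 m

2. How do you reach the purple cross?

turn left 76°, forward 2.0 m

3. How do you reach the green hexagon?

turn left 129°, forward 1.5 m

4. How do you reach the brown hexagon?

turn left 163°, forward 4.3 m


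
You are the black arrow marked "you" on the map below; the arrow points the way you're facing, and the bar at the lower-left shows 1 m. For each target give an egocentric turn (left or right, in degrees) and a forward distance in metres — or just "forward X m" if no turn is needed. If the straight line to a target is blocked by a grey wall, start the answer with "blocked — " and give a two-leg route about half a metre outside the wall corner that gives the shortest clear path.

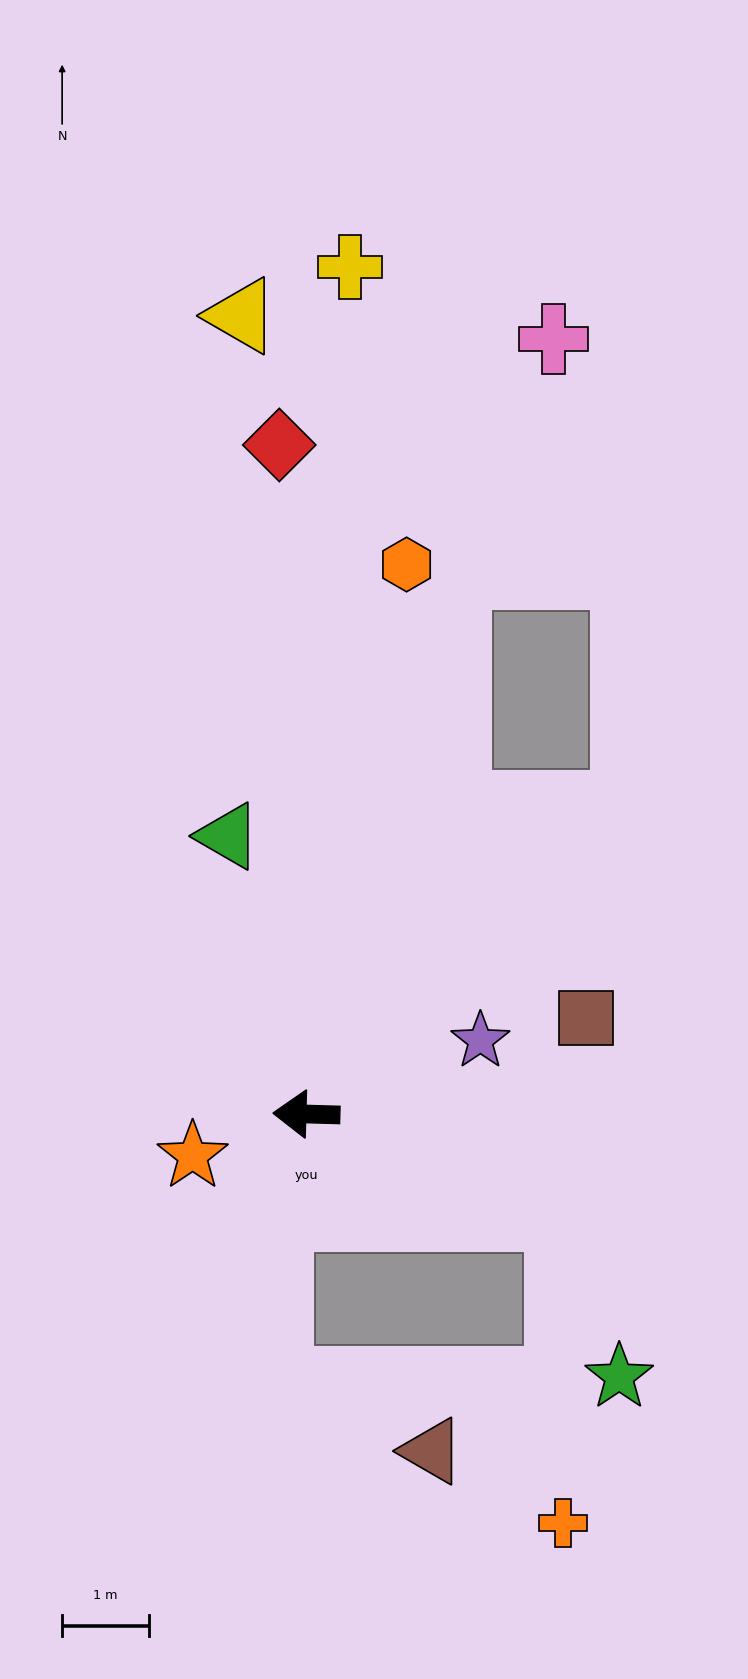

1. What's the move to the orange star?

turn left 22°, forward 1.4 m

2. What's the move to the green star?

blocked — turn left 160°, forward 3.2 m, then turn right 49°, forward 2.0 m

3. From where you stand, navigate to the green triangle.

turn right 73°, forward 3.3 m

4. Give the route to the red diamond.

turn right 86°, forward 7.7 m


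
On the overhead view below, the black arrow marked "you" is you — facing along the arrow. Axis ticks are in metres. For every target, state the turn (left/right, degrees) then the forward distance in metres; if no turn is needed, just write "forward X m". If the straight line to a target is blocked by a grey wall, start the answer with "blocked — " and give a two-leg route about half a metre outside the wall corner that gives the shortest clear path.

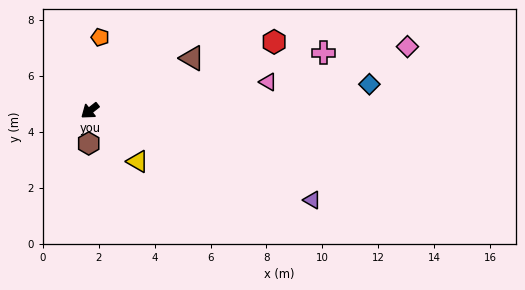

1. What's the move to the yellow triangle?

turn left 95°, forward 2.5 m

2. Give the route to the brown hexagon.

turn left 50°, forward 1.2 m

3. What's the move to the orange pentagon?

turn right 136°, forward 2.7 m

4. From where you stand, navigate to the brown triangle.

turn left 169°, forward 4.1 m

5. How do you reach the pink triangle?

turn left 151°, forward 6.5 m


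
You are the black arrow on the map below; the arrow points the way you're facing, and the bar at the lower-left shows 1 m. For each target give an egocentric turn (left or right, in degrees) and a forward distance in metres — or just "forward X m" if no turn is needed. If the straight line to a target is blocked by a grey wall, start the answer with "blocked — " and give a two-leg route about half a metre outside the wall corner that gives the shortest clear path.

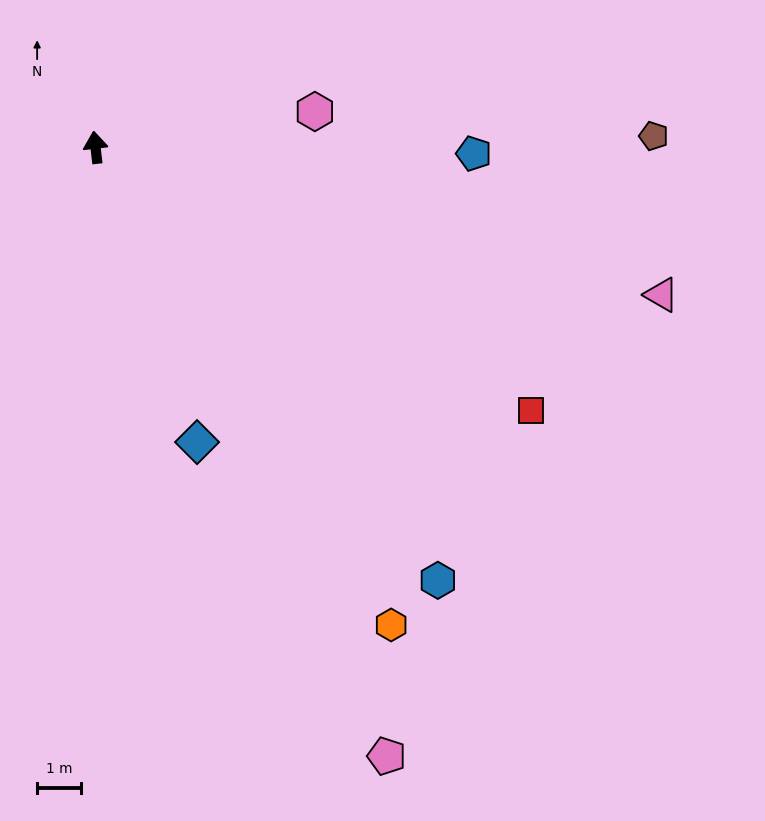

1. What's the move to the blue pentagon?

turn right 98°, forward 8.7 m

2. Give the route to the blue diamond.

turn right 168°, forward 7.2 m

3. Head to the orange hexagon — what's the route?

turn right 155°, forward 12.9 m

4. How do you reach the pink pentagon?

turn right 161°, forward 15.5 m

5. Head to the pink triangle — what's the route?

turn right 111°, forward 13.4 m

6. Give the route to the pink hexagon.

turn right 87°, forward 5.1 m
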